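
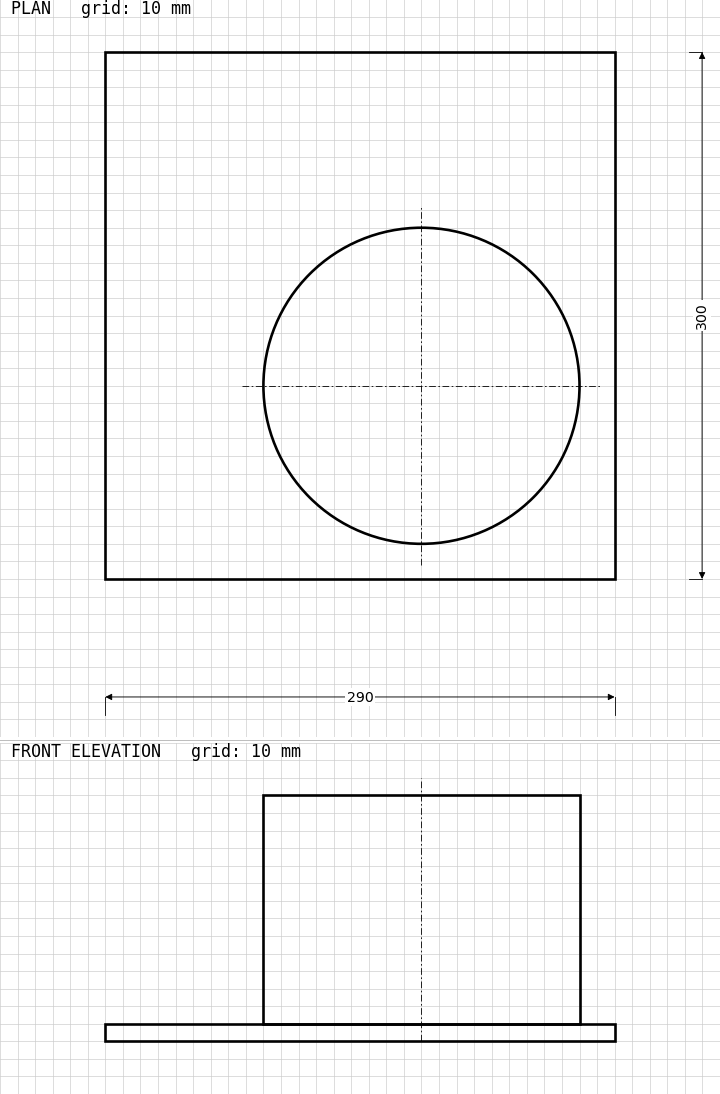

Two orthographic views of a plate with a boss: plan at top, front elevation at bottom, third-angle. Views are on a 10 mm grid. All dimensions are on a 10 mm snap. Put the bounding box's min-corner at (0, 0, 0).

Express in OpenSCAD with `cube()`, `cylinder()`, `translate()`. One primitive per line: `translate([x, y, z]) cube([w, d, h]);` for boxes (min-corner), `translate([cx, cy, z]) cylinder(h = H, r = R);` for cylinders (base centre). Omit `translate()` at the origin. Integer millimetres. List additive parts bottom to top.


cube([290, 300, 10]);
translate([180, 110, 10]) cylinder(h = 130, r = 90);


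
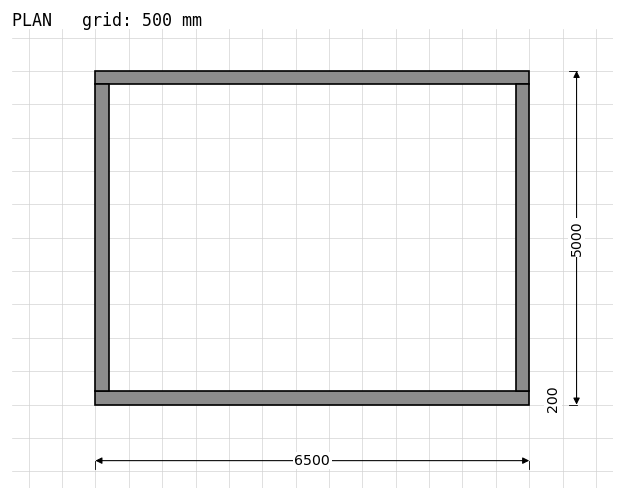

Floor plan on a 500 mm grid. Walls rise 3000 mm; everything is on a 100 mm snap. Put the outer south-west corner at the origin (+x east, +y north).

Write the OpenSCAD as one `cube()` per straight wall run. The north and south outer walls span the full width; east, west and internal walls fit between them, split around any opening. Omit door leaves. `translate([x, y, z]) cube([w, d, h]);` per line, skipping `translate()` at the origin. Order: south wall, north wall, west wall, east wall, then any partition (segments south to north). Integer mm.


cube([6500, 200, 3000]);
translate([0, 4800, 0]) cube([6500, 200, 3000]);
translate([0, 200, 0]) cube([200, 4600, 3000]);
translate([6300, 200, 0]) cube([200, 4600, 3000]);


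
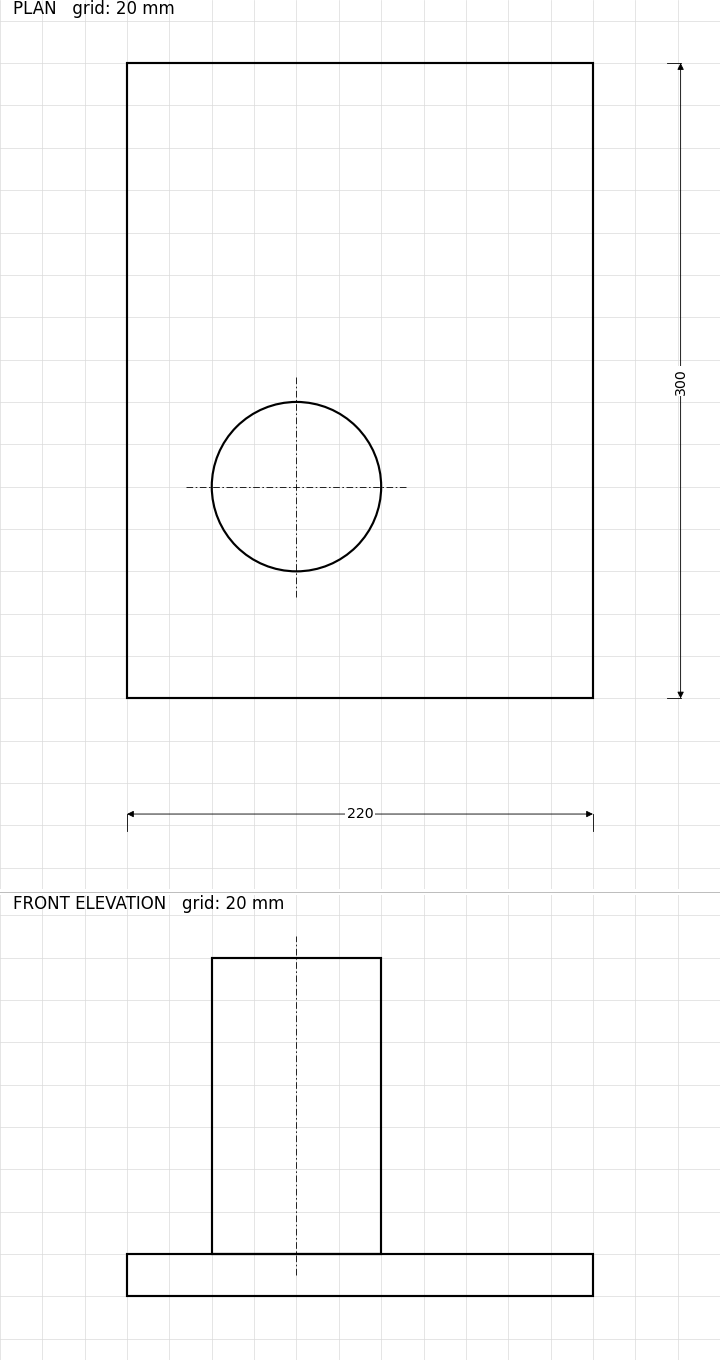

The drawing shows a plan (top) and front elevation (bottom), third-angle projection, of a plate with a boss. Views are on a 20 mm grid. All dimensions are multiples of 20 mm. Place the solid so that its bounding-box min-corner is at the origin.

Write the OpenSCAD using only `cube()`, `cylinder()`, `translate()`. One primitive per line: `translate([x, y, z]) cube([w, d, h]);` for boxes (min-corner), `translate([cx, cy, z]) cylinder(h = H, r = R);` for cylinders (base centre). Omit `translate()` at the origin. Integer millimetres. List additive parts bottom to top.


cube([220, 300, 20]);
translate([80, 100, 20]) cylinder(h = 140, r = 40);


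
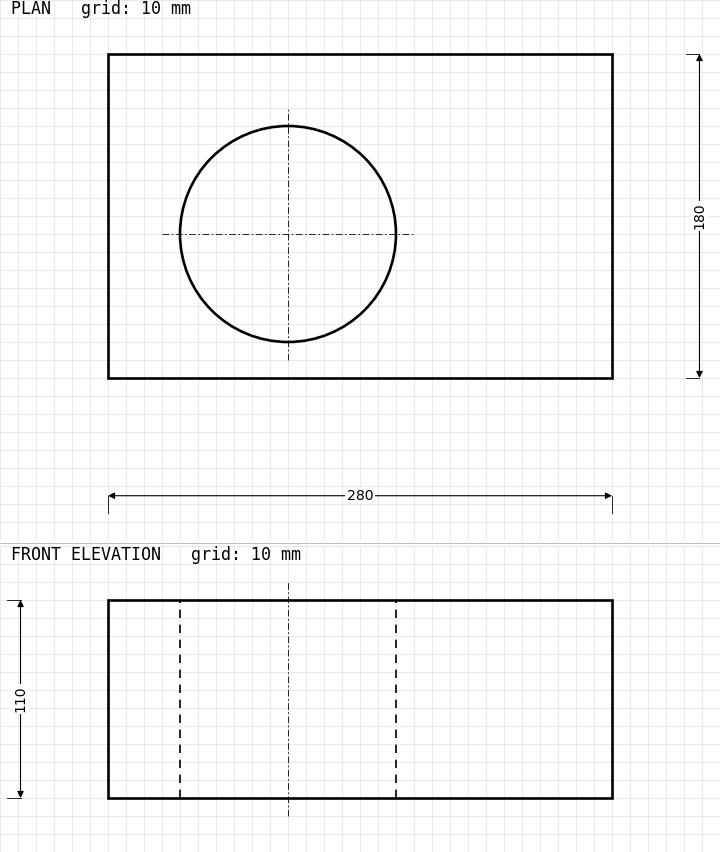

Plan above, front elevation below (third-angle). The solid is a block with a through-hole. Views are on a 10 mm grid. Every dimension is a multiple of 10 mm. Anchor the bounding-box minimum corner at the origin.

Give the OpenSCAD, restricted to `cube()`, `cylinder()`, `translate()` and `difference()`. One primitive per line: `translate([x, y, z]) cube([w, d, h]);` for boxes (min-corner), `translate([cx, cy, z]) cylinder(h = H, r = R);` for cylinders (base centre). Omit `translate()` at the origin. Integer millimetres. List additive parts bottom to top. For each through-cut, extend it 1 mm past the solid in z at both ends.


difference() {
  cube([280, 180, 110]);
  translate([100, 80, -1]) cylinder(h = 112, r = 60);
}


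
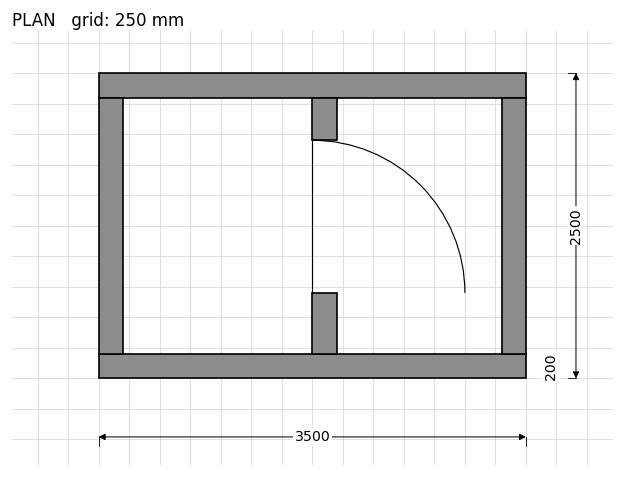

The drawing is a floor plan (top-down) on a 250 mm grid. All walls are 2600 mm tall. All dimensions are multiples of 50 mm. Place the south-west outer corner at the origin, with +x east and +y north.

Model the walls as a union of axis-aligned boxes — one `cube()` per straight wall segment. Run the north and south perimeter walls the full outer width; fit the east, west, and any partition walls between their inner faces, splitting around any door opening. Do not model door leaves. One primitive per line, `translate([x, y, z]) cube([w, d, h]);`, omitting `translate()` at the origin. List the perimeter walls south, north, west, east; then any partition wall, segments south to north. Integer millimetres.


cube([3500, 200, 2600]);
translate([0, 2300, 0]) cube([3500, 200, 2600]);
translate([0, 200, 0]) cube([200, 2100, 2600]);
translate([3300, 200, 0]) cube([200, 2100, 2600]);
translate([1750, 200, 0]) cube([200, 500, 2600]);
translate([1750, 1950, 0]) cube([200, 350, 2600]);


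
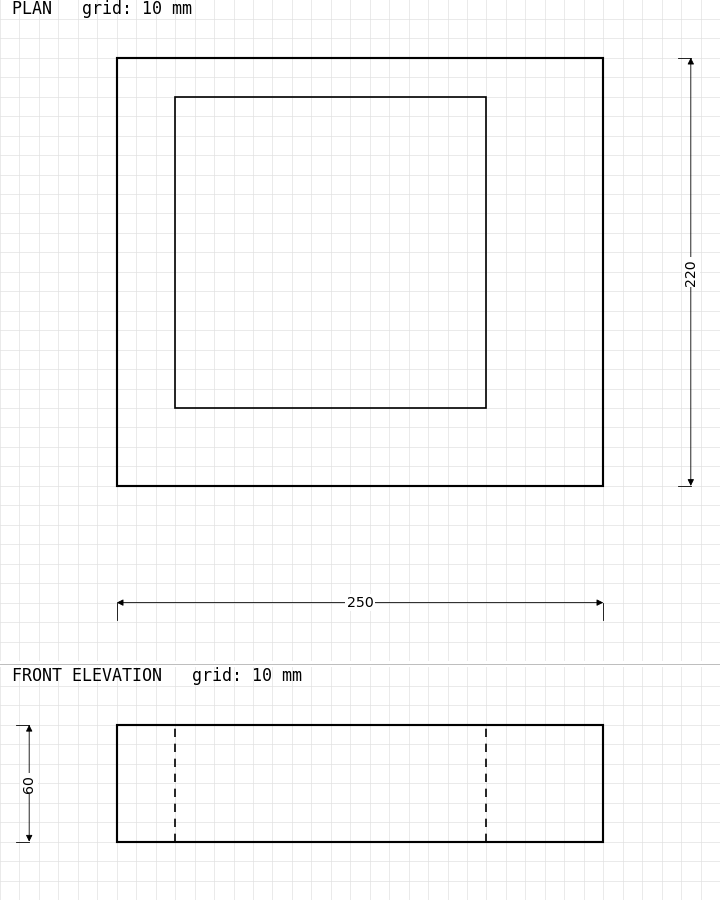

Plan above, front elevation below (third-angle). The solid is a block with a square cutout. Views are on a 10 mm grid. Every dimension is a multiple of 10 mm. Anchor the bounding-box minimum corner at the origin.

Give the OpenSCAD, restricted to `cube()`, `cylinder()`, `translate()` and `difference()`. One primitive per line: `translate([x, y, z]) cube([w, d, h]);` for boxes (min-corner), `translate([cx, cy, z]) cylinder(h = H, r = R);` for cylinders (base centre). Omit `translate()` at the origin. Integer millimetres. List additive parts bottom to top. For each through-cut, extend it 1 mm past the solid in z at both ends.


difference() {
  cube([250, 220, 60]);
  translate([30, 40, -1]) cube([160, 160, 62]);
}


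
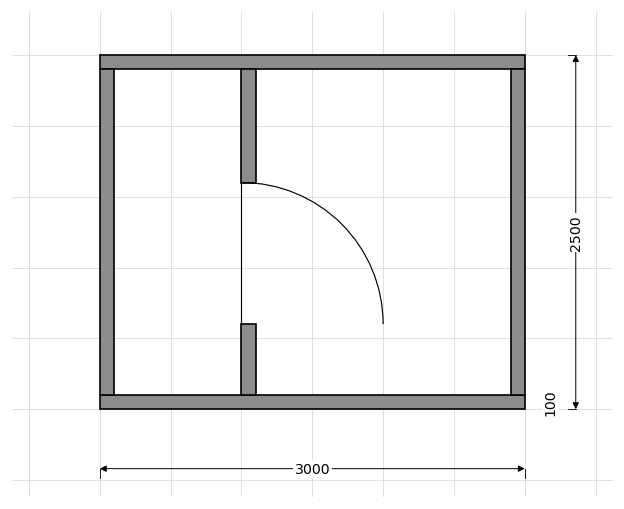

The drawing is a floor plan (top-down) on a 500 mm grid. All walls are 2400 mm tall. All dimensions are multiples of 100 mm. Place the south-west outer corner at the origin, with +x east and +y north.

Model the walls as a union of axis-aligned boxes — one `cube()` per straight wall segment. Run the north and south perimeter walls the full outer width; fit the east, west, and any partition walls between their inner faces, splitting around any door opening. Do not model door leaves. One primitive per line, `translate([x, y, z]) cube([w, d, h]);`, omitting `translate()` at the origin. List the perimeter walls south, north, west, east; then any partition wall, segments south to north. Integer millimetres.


cube([3000, 100, 2400]);
translate([0, 2400, 0]) cube([3000, 100, 2400]);
translate([0, 100, 0]) cube([100, 2300, 2400]);
translate([2900, 100, 0]) cube([100, 2300, 2400]);
translate([1000, 100, 0]) cube([100, 500, 2400]);
translate([1000, 1600, 0]) cube([100, 800, 2400]);


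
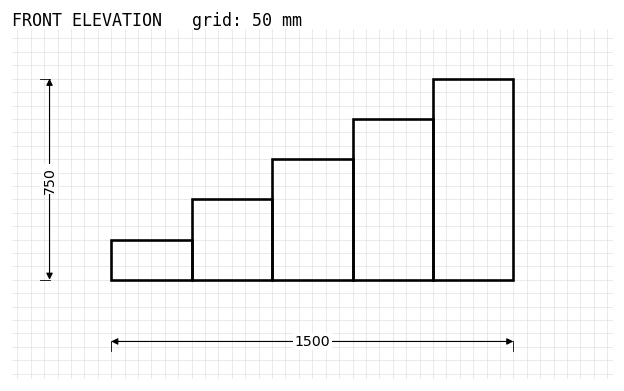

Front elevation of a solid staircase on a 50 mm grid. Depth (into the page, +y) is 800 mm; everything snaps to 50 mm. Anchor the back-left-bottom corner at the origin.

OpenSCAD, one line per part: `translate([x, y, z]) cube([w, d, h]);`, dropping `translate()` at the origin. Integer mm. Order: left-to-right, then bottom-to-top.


cube([300, 800, 150]);
translate([300, 0, 0]) cube([300, 800, 300]);
translate([600, 0, 0]) cube([300, 800, 450]);
translate([900, 0, 0]) cube([300, 800, 600]);
translate([1200, 0, 0]) cube([300, 800, 750]);


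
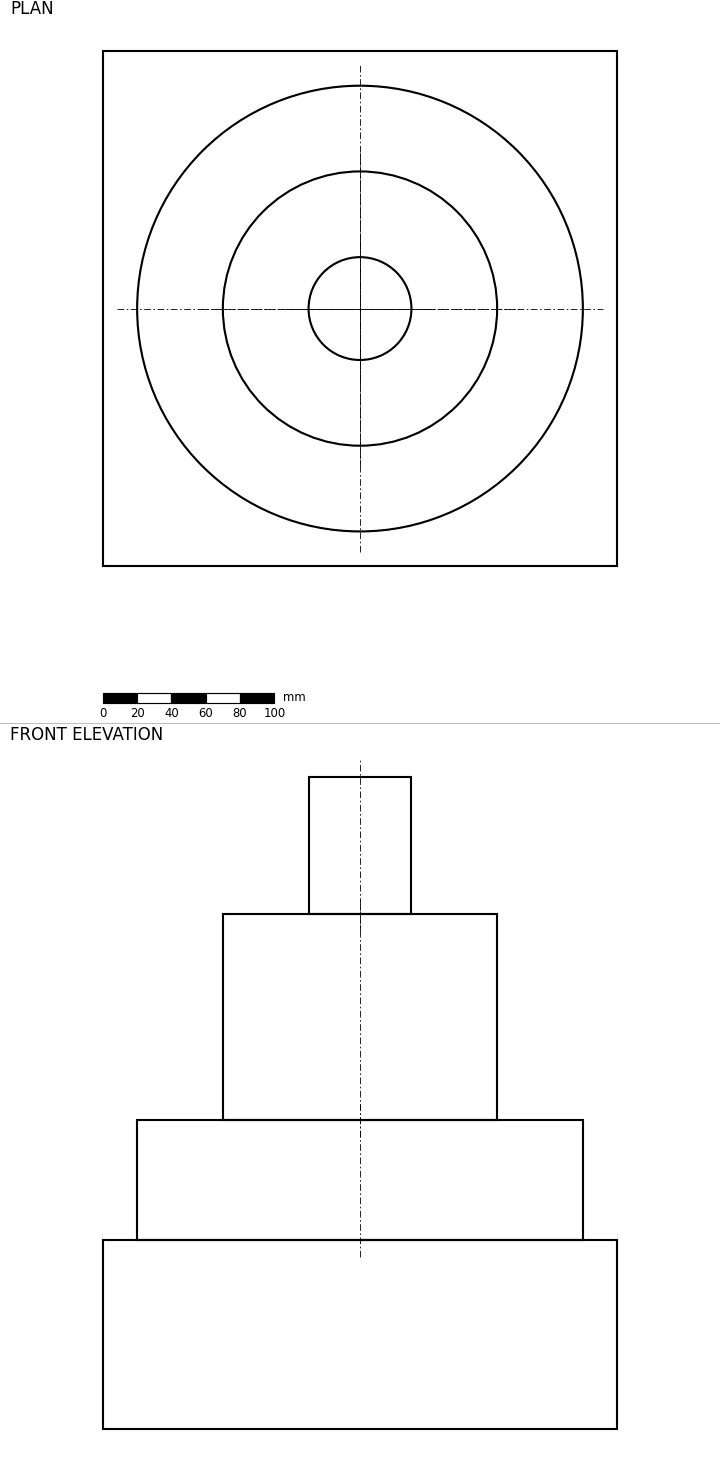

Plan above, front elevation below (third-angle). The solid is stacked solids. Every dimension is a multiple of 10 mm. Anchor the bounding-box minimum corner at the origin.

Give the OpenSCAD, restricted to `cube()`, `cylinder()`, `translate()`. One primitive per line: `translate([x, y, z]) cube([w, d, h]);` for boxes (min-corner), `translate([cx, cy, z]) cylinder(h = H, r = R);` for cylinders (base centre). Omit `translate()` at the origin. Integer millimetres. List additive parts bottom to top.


cube([300, 300, 110]);
translate([150, 150, 110]) cylinder(h = 70, r = 130);
translate([150, 150, 180]) cylinder(h = 120, r = 80);
translate([150, 150, 300]) cylinder(h = 80, r = 30);


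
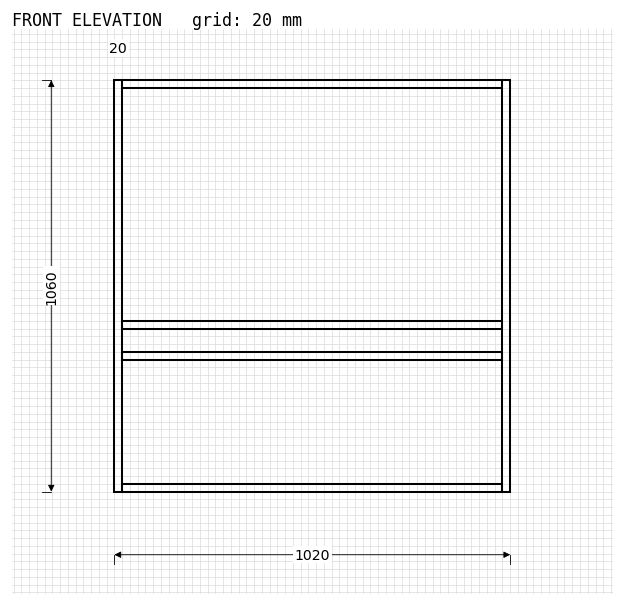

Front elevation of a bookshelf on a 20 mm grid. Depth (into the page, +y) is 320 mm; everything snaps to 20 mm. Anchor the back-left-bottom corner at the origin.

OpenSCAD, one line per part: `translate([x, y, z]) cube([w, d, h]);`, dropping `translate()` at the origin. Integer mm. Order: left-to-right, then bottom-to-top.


cube([20, 320, 1060]);
translate([20, 0, 0]) cube([980, 320, 20]);
translate([20, 0, 340]) cube([980, 320, 20]);
translate([20, 0, 420]) cube([980, 320, 20]);
translate([20, 0, 1040]) cube([980, 320, 20]);
translate([1000, 0, 0]) cube([20, 320, 1060]);


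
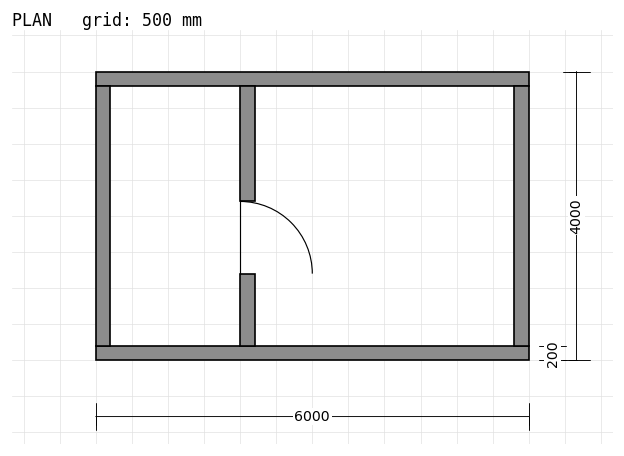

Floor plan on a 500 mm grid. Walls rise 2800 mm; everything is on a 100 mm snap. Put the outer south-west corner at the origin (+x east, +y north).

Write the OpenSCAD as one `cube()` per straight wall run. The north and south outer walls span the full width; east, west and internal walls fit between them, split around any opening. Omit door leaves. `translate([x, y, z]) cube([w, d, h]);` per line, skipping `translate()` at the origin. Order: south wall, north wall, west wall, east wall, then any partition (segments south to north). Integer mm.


cube([6000, 200, 2800]);
translate([0, 3800, 0]) cube([6000, 200, 2800]);
translate([0, 200, 0]) cube([200, 3600, 2800]);
translate([5800, 200, 0]) cube([200, 3600, 2800]);
translate([2000, 200, 0]) cube([200, 1000, 2800]);
translate([2000, 2200, 0]) cube([200, 1600, 2800]);


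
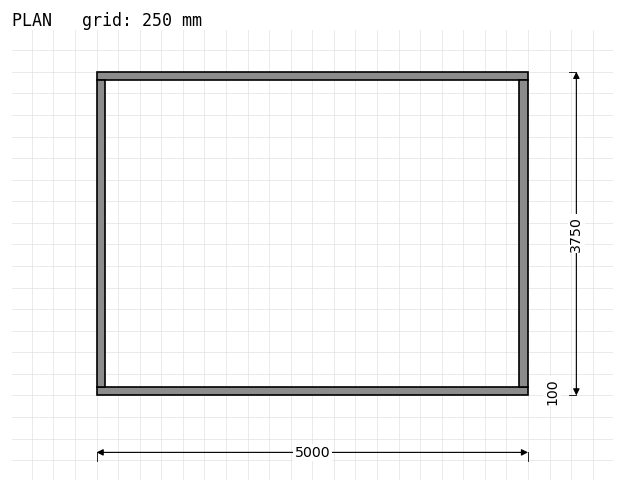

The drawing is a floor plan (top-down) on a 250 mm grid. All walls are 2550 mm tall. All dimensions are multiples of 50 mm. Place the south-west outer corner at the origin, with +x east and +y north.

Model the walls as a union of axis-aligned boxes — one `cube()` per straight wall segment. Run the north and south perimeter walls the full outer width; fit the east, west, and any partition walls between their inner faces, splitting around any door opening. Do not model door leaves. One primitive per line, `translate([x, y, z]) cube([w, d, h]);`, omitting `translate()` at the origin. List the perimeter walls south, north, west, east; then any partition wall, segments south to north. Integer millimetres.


cube([5000, 100, 2550]);
translate([0, 3650, 0]) cube([5000, 100, 2550]);
translate([0, 100, 0]) cube([100, 3550, 2550]);
translate([4900, 100, 0]) cube([100, 3550, 2550]);


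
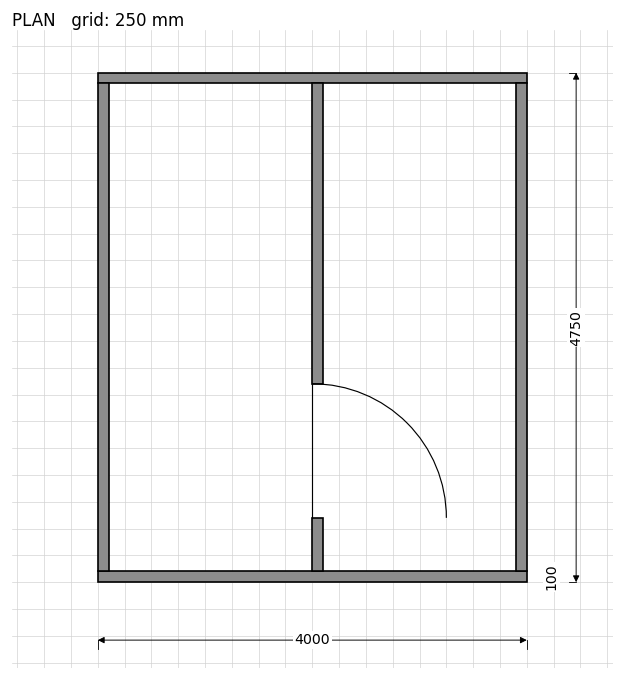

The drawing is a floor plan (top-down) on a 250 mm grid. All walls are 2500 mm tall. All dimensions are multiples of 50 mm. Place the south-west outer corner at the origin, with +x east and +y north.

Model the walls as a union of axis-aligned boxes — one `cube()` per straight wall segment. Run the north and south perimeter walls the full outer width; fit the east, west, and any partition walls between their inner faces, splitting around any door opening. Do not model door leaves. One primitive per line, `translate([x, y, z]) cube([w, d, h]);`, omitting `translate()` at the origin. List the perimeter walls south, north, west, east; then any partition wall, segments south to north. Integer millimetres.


cube([4000, 100, 2500]);
translate([0, 4650, 0]) cube([4000, 100, 2500]);
translate([0, 100, 0]) cube([100, 4550, 2500]);
translate([3900, 100, 0]) cube([100, 4550, 2500]);
translate([2000, 100, 0]) cube([100, 500, 2500]);
translate([2000, 1850, 0]) cube([100, 2800, 2500]);


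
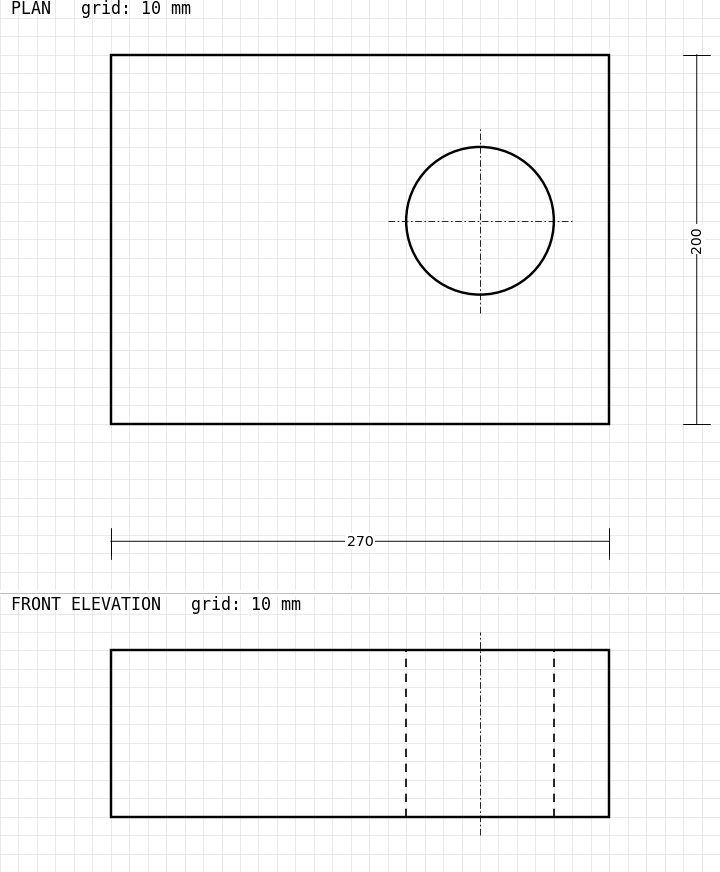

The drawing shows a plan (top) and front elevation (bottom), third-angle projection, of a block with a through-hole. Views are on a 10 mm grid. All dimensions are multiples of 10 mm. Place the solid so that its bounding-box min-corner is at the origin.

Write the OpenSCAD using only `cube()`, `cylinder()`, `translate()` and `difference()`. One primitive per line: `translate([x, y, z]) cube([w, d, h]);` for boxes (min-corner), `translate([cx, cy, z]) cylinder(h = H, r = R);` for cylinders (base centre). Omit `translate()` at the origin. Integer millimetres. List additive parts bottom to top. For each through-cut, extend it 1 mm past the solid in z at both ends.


difference() {
  cube([270, 200, 90]);
  translate([200, 110, -1]) cylinder(h = 92, r = 40);
}


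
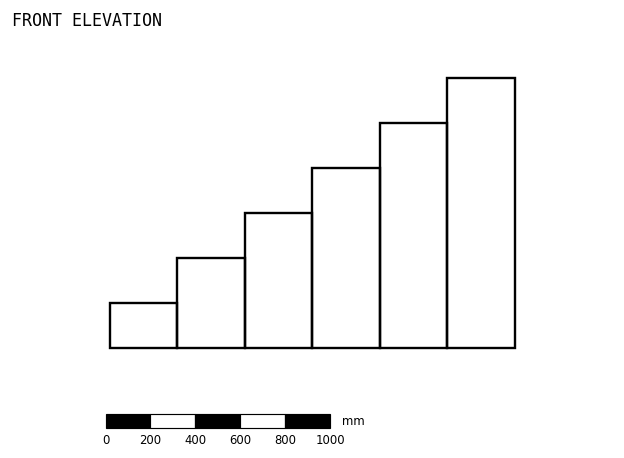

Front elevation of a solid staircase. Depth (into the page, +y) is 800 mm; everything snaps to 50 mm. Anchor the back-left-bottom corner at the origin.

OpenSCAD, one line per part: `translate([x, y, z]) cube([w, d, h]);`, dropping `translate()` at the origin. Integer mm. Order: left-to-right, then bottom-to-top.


cube([300, 800, 200]);
translate([300, 0, 0]) cube([300, 800, 400]);
translate([600, 0, 0]) cube([300, 800, 600]);
translate([900, 0, 0]) cube([300, 800, 800]);
translate([1200, 0, 0]) cube([300, 800, 1000]);
translate([1500, 0, 0]) cube([300, 800, 1200]);


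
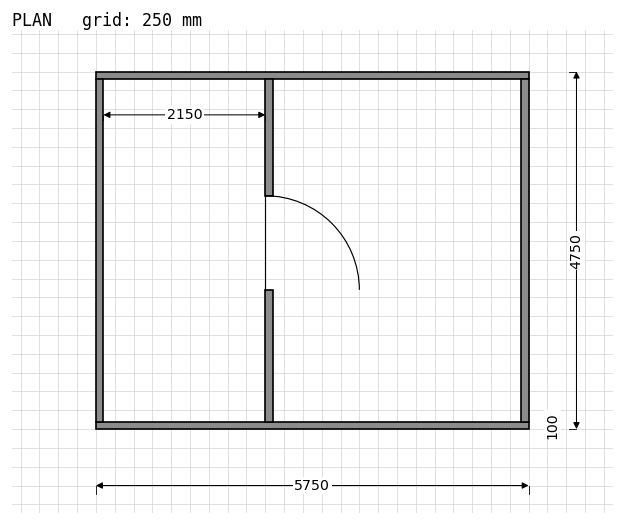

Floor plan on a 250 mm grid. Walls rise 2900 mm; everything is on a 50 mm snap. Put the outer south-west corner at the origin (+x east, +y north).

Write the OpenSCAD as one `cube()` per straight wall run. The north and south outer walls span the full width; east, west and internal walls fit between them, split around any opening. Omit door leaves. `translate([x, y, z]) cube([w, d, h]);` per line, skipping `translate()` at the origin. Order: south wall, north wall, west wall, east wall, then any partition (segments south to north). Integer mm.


cube([5750, 100, 2900]);
translate([0, 4650, 0]) cube([5750, 100, 2900]);
translate([0, 100, 0]) cube([100, 4550, 2900]);
translate([5650, 100, 0]) cube([100, 4550, 2900]);
translate([2250, 100, 0]) cube([100, 1750, 2900]);
translate([2250, 3100, 0]) cube([100, 1550, 2900]);


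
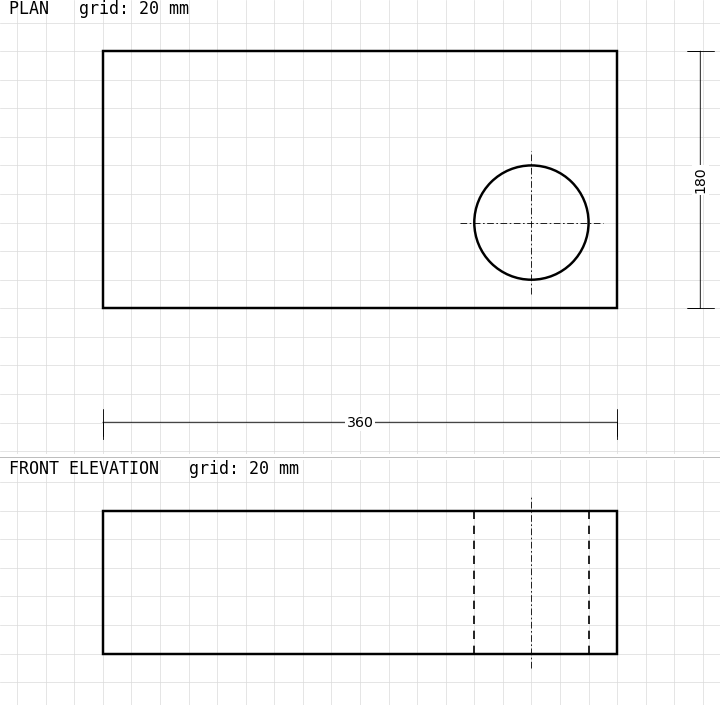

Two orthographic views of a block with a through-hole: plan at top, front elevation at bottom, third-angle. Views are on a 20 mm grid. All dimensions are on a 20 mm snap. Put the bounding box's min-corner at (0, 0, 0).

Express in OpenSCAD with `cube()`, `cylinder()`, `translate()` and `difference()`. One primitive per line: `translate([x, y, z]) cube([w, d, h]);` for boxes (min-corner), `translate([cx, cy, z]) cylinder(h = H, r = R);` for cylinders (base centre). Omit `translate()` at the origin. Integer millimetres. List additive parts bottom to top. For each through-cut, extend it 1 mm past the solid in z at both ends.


difference() {
  cube([360, 180, 100]);
  translate([300, 60, -1]) cylinder(h = 102, r = 40);
}


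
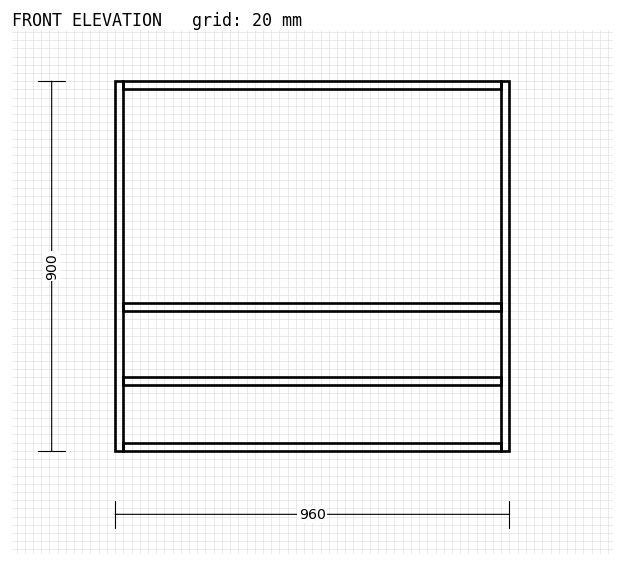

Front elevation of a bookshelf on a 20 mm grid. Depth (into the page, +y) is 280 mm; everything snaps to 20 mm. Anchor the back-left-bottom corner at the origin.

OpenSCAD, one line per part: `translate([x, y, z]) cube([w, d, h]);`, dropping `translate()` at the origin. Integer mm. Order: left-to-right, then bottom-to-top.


cube([20, 280, 900]);
translate([20, 0, 0]) cube([920, 280, 20]);
translate([20, 0, 160]) cube([920, 280, 20]);
translate([20, 0, 340]) cube([920, 280, 20]);
translate([20, 0, 880]) cube([920, 280, 20]);
translate([940, 0, 0]) cube([20, 280, 900]);


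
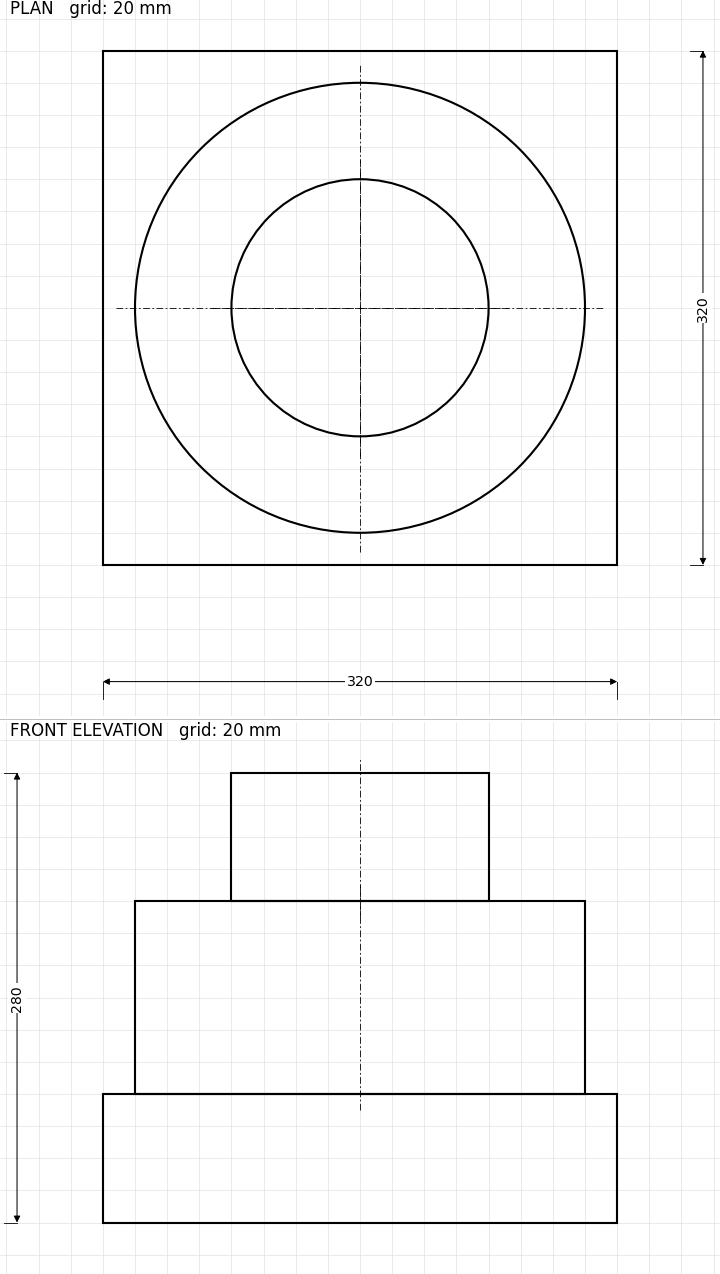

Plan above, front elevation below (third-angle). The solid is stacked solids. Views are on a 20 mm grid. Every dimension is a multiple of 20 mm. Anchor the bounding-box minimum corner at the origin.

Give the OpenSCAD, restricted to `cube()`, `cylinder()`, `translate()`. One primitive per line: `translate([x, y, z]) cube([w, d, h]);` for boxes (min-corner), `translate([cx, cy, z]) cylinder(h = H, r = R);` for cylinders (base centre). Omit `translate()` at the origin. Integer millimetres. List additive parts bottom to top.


cube([320, 320, 80]);
translate([160, 160, 80]) cylinder(h = 120, r = 140);
translate([160, 160, 200]) cylinder(h = 80, r = 80);


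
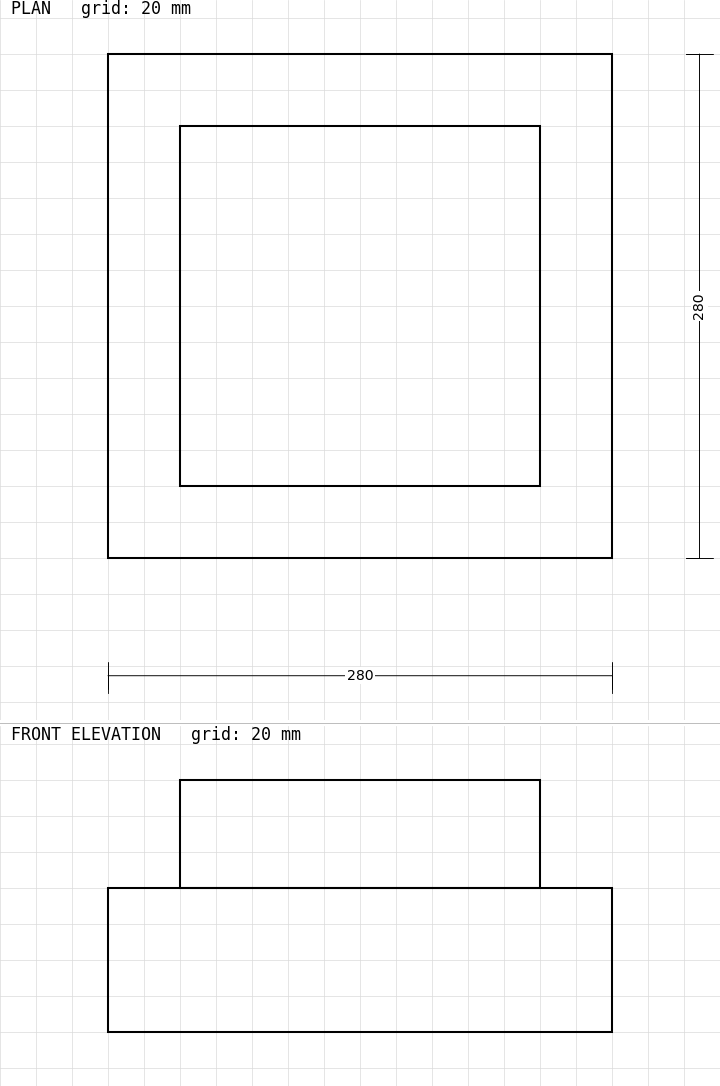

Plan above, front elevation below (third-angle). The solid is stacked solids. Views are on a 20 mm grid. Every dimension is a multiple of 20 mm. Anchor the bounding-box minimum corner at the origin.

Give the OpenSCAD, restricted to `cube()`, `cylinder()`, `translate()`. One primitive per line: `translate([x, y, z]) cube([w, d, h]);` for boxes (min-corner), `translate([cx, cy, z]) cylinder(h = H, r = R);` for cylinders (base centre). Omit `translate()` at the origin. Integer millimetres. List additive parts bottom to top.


cube([280, 280, 80]);
translate([40, 40, 80]) cube([200, 200, 60]);


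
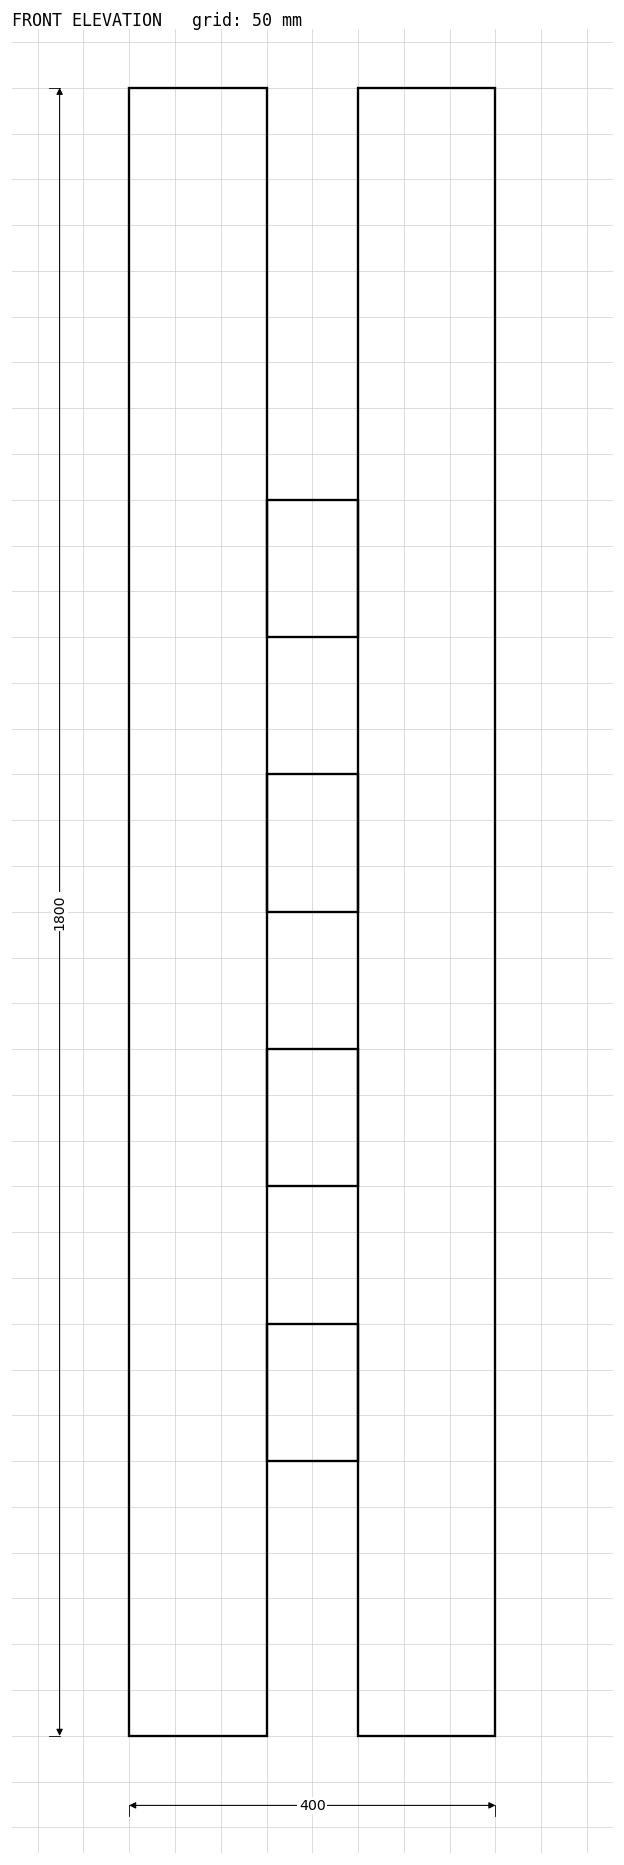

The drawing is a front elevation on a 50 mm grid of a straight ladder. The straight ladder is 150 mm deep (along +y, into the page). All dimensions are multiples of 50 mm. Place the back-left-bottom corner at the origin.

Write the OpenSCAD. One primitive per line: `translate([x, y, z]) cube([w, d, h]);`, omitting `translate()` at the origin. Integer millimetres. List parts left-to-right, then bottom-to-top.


cube([150, 150, 1800]);
translate([150, 0, 300]) cube([100, 150, 150]);
translate([150, 0, 600]) cube([100, 150, 150]);
translate([150, 0, 900]) cube([100, 150, 150]);
translate([150, 0, 1200]) cube([100, 150, 150]);
translate([250, 0, 0]) cube([150, 150, 1800]);


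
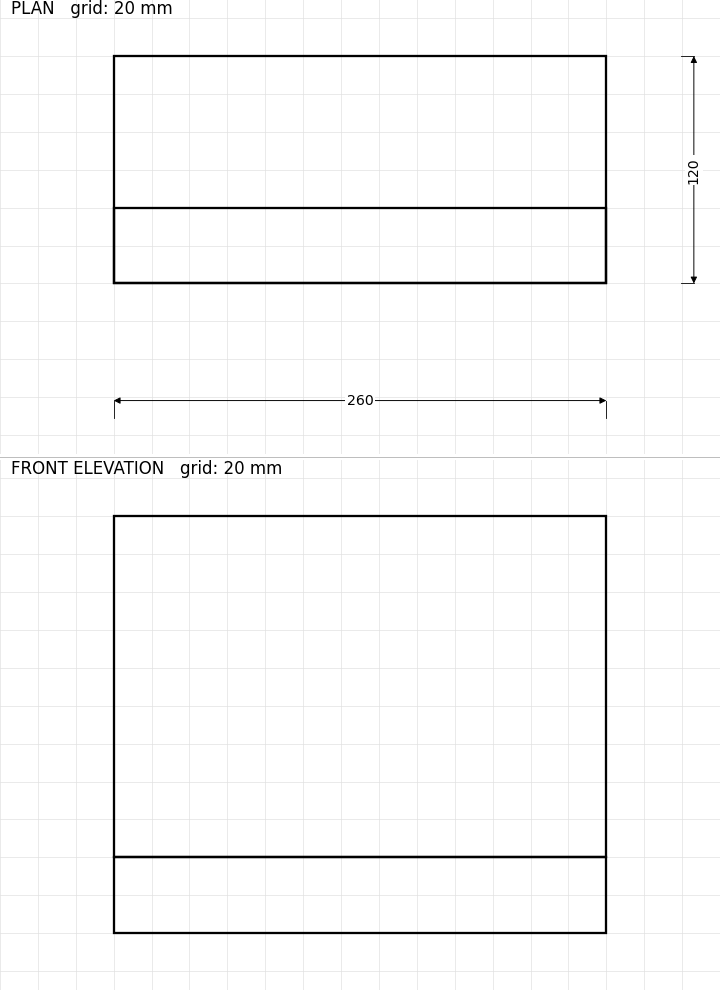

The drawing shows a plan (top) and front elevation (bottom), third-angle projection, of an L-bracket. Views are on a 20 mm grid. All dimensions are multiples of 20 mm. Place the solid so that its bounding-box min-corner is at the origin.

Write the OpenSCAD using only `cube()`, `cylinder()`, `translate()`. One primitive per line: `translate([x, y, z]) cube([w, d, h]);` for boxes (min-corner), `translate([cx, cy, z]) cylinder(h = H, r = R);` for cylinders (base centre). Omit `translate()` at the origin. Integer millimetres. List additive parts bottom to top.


cube([260, 120, 40]);
translate([0, 0, 40]) cube([260, 40, 180]);


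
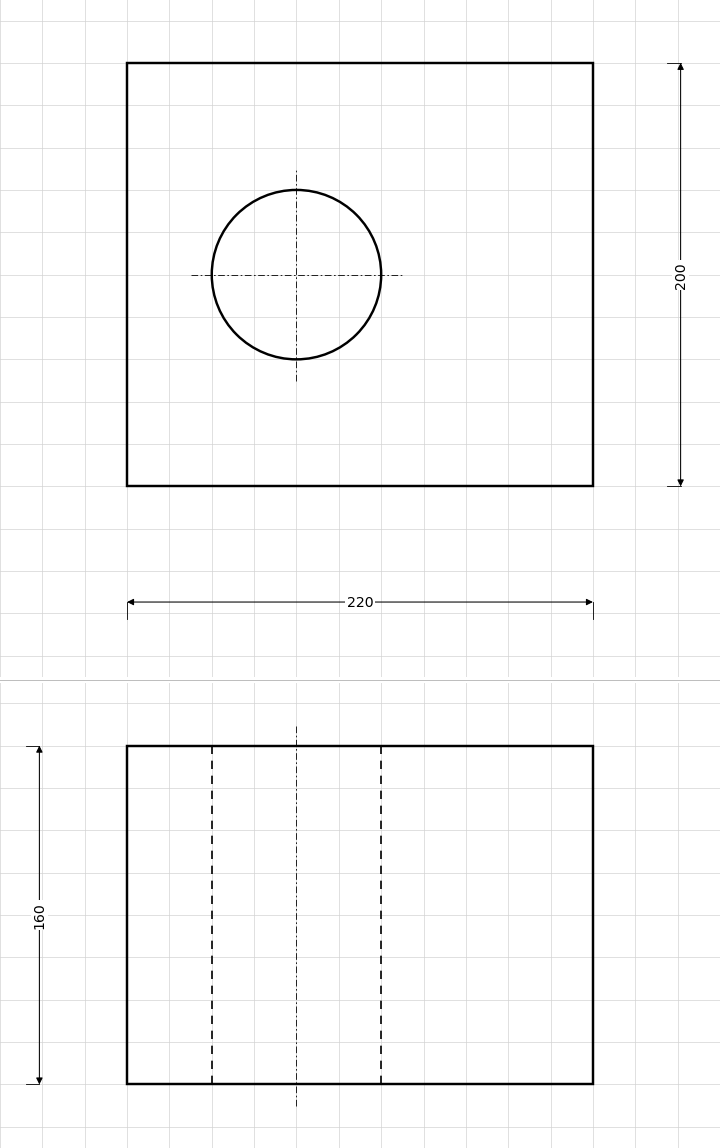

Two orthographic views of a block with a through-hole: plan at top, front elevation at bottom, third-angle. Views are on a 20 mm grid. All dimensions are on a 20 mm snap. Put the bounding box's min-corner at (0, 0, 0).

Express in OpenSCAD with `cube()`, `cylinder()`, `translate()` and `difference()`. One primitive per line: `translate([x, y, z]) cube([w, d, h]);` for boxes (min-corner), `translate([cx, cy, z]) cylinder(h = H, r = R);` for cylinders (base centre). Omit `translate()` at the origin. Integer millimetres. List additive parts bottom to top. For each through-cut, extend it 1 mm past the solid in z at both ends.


difference() {
  cube([220, 200, 160]);
  translate([80, 100, -1]) cylinder(h = 162, r = 40);
}


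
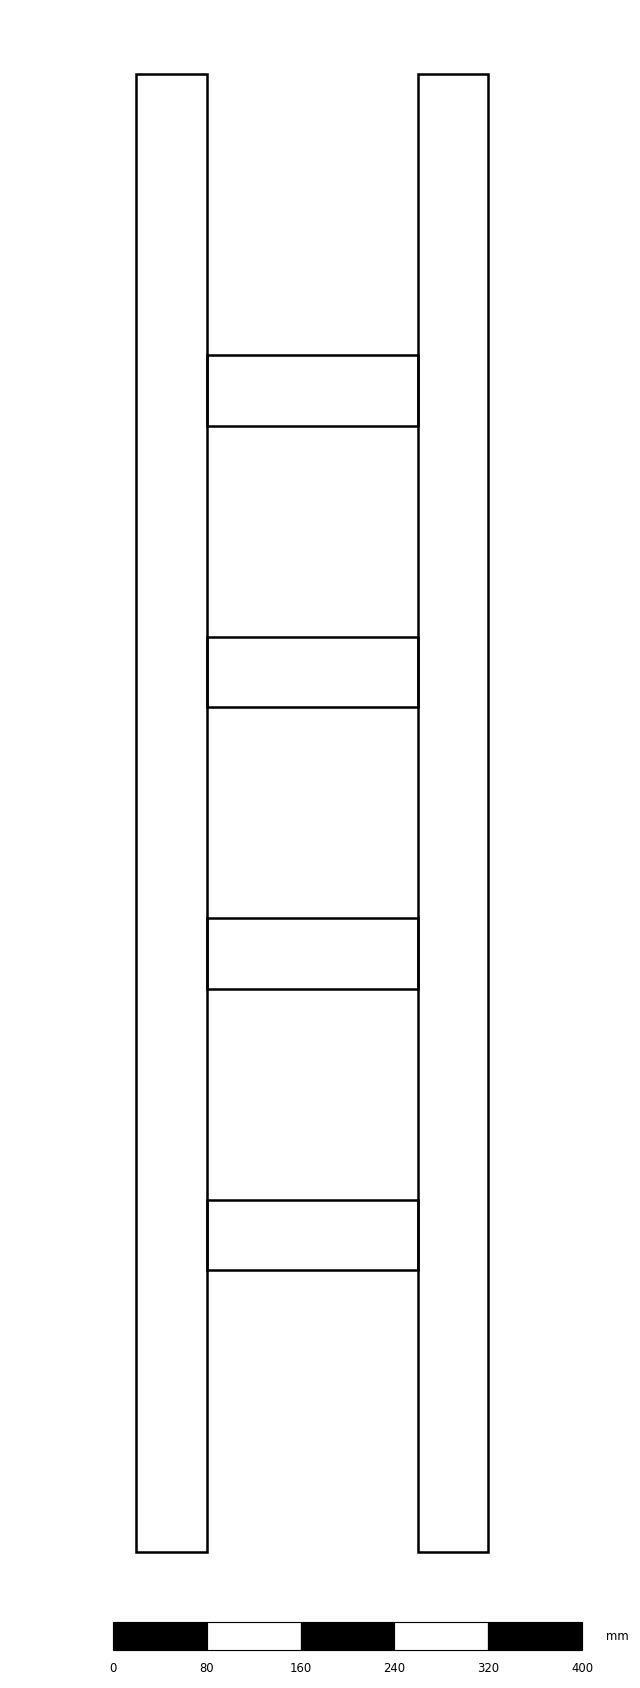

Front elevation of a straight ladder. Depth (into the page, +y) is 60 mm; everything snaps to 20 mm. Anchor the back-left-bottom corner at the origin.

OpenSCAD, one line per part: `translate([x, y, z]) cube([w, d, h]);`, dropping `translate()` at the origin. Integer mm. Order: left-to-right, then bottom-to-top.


cube([60, 60, 1260]);
translate([60, 0, 240]) cube([180, 60, 60]);
translate([60, 0, 480]) cube([180, 60, 60]);
translate([60, 0, 720]) cube([180, 60, 60]);
translate([60, 0, 960]) cube([180, 60, 60]);
translate([240, 0, 0]) cube([60, 60, 1260]);


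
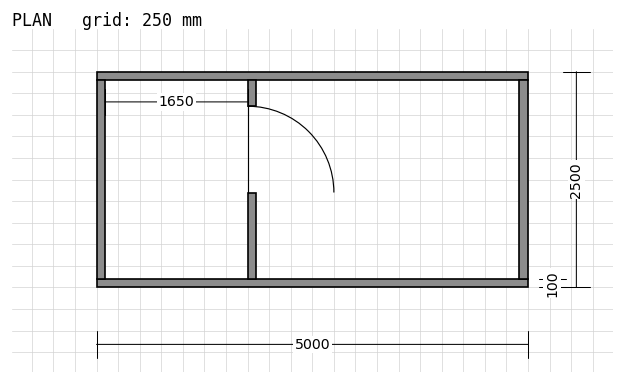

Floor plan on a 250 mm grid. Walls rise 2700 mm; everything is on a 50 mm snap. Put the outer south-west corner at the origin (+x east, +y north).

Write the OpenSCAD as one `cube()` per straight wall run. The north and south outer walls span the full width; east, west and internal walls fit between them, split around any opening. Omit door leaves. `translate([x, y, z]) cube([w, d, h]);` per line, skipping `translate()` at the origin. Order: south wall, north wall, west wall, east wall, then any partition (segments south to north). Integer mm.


cube([5000, 100, 2700]);
translate([0, 2400, 0]) cube([5000, 100, 2700]);
translate([0, 100, 0]) cube([100, 2300, 2700]);
translate([4900, 100, 0]) cube([100, 2300, 2700]);
translate([1750, 100, 0]) cube([100, 1000, 2700]);
translate([1750, 2100, 0]) cube([100, 300, 2700]);


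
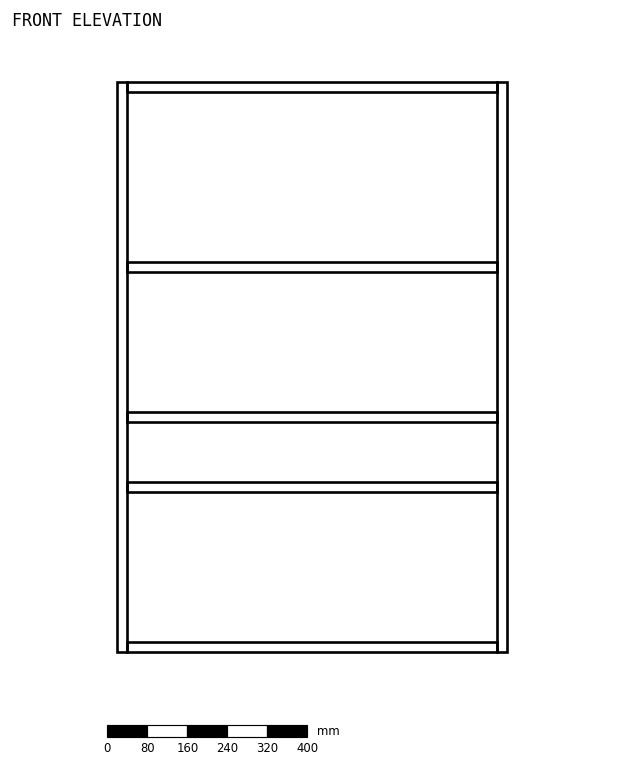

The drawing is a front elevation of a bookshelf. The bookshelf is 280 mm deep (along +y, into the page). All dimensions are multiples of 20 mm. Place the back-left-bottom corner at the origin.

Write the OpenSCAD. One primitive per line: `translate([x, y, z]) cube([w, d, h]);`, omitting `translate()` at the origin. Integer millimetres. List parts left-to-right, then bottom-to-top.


cube([20, 280, 1140]);
translate([20, 0, 0]) cube([740, 280, 20]);
translate([20, 0, 320]) cube([740, 280, 20]);
translate([20, 0, 460]) cube([740, 280, 20]);
translate([20, 0, 760]) cube([740, 280, 20]);
translate([20, 0, 1120]) cube([740, 280, 20]);
translate([760, 0, 0]) cube([20, 280, 1140]);


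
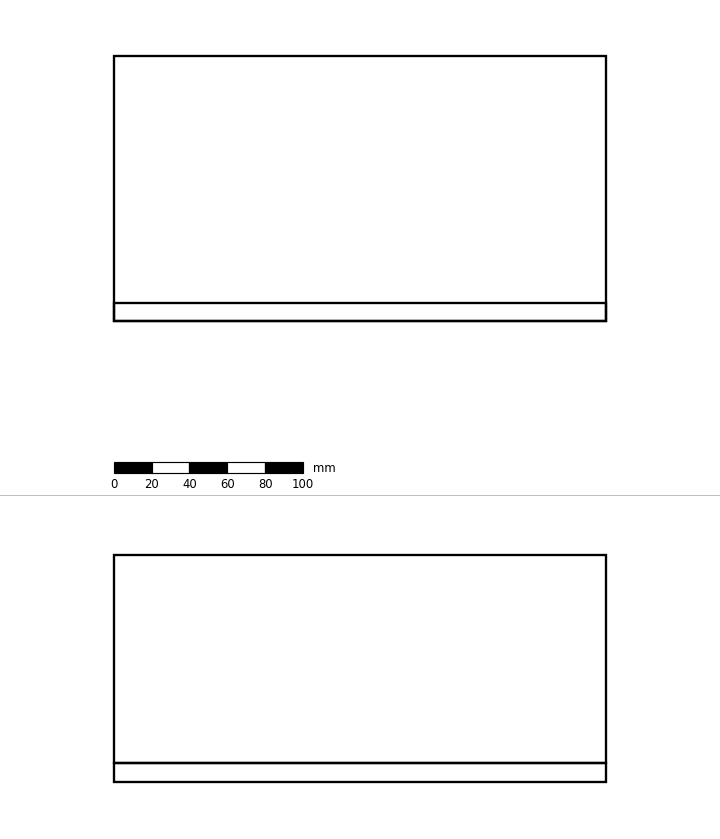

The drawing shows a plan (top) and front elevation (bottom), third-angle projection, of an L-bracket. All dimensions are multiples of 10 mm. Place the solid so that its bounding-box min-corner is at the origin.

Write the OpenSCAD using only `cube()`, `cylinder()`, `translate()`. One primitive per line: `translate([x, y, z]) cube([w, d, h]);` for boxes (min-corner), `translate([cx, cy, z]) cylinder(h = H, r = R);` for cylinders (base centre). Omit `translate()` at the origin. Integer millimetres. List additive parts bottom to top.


cube([260, 140, 10]);
translate([0, 0, 10]) cube([260, 10, 110]);


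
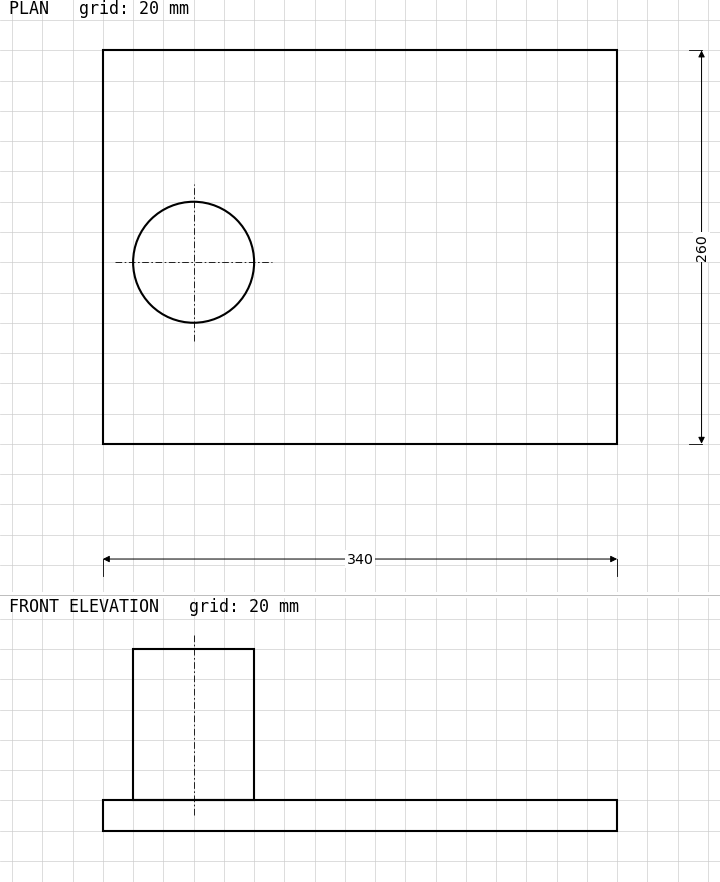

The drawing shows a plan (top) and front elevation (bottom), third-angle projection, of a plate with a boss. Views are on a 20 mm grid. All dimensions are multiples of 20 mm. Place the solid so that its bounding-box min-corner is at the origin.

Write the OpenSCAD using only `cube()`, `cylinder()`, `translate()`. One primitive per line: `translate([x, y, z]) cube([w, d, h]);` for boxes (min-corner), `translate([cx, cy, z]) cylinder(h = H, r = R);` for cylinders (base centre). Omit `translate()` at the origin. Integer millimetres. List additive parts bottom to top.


cube([340, 260, 20]);
translate([60, 120, 20]) cylinder(h = 100, r = 40);


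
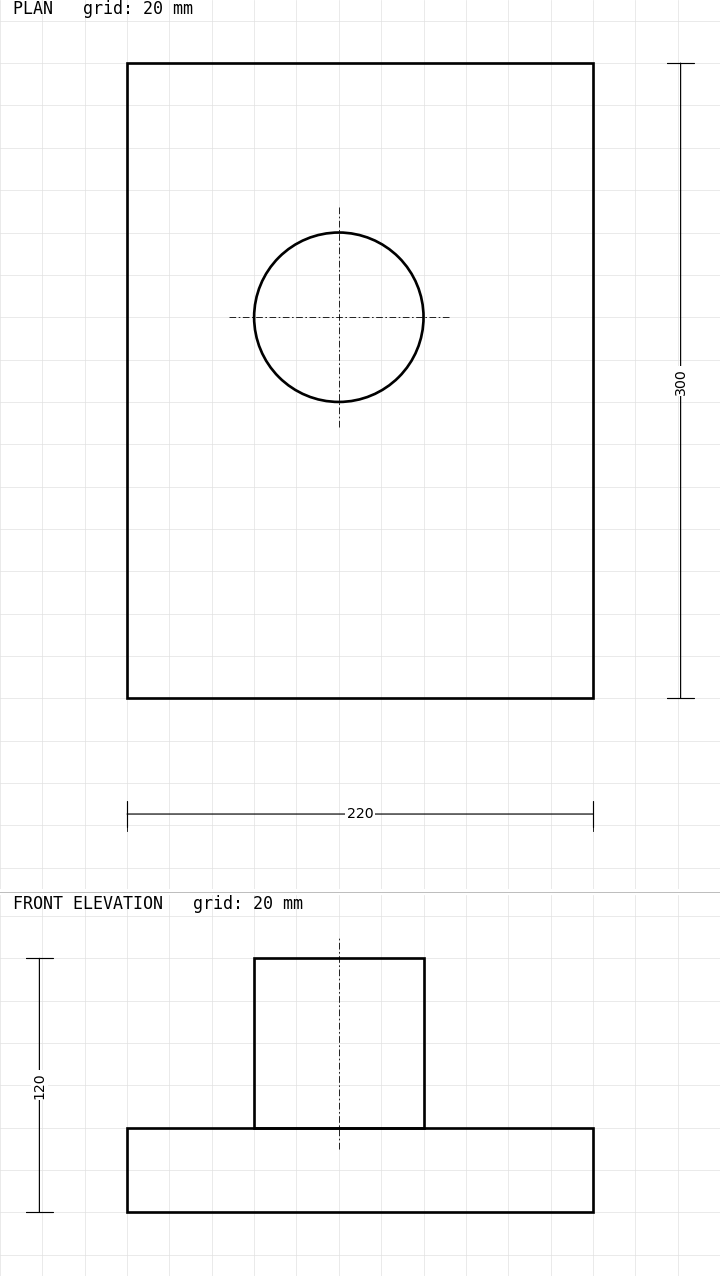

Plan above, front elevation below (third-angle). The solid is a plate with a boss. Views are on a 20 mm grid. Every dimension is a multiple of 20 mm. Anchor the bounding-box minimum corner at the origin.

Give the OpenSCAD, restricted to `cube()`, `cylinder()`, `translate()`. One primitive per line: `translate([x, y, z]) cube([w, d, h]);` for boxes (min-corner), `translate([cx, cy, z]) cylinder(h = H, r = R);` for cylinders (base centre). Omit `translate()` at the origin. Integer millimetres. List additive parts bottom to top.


cube([220, 300, 40]);
translate([100, 180, 40]) cylinder(h = 80, r = 40);


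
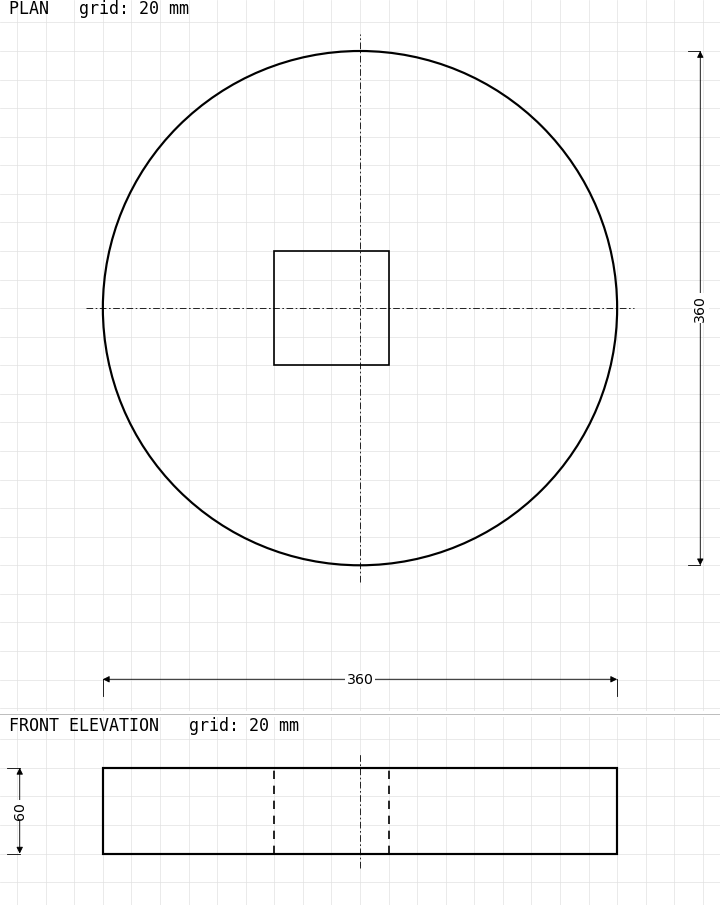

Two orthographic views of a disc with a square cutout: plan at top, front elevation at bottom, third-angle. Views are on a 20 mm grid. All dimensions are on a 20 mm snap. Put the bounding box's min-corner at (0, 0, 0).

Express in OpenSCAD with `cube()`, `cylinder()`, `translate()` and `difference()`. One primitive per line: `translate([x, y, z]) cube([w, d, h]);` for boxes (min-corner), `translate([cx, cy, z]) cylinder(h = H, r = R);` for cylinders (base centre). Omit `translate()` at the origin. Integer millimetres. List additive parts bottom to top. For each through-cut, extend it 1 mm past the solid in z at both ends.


difference() {
  translate([180, 180, 0]) cylinder(h = 60, r = 180);
  translate([120, 140, -1]) cube([80, 80, 62]);
}


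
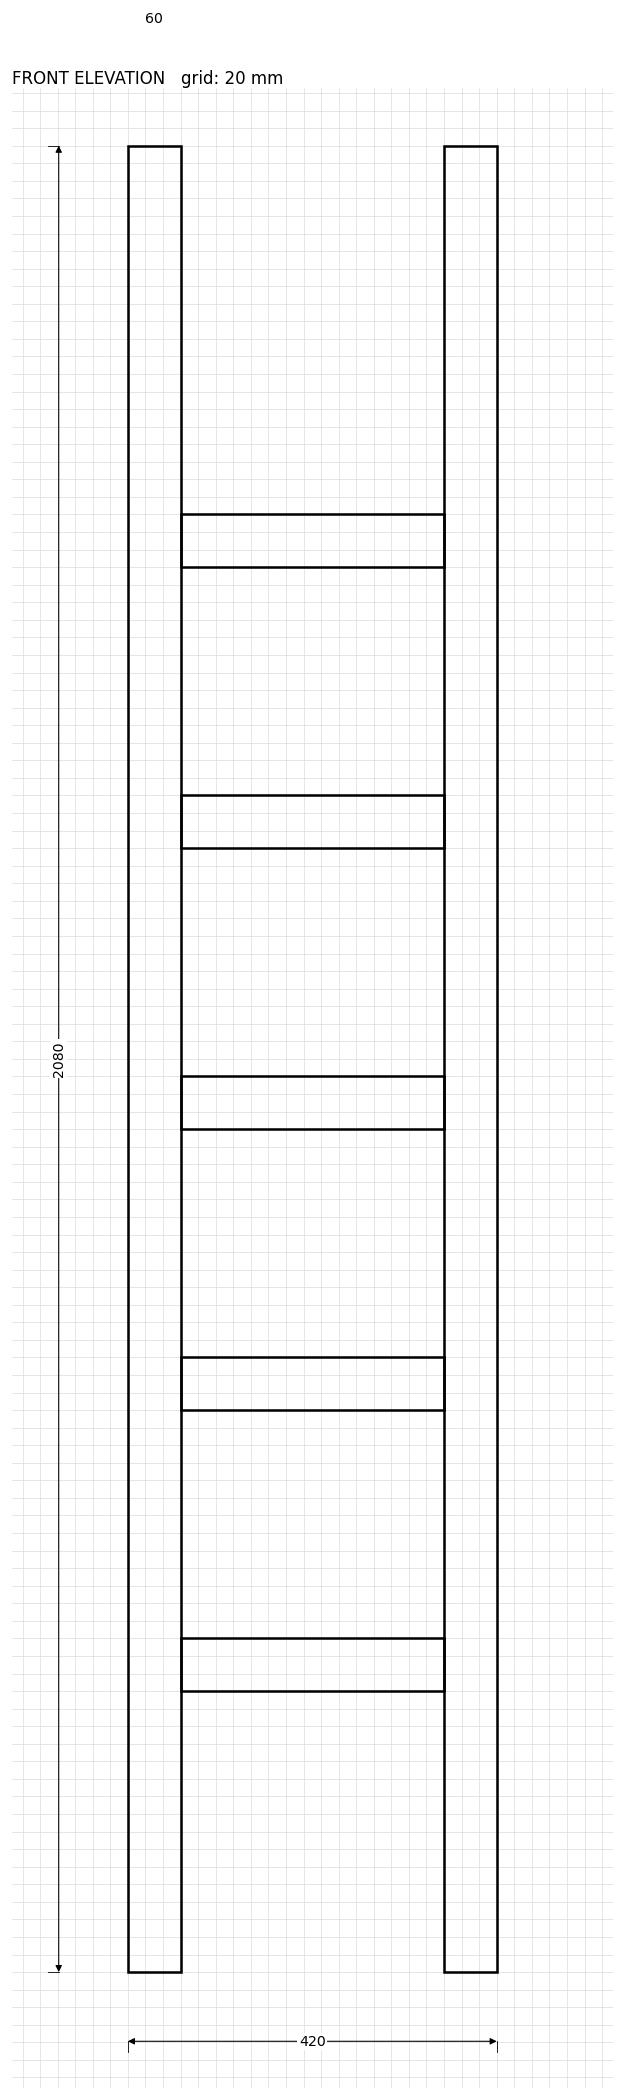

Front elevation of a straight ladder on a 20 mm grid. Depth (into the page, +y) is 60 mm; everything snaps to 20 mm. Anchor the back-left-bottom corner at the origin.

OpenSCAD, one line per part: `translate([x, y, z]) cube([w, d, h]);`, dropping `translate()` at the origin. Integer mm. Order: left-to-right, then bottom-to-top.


cube([60, 60, 2080]);
translate([60, 0, 320]) cube([300, 60, 60]);
translate([60, 0, 640]) cube([300, 60, 60]);
translate([60, 0, 960]) cube([300, 60, 60]);
translate([60, 0, 1280]) cube([300, 60, 60]);
translate([60, 0, 1600]) cube([300, 60, 60]);
translate([360, 0, 0]) cube([60, 60, 2080]);


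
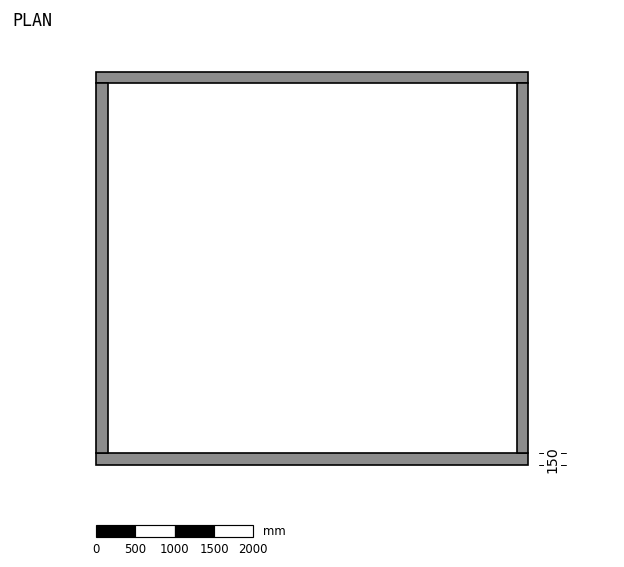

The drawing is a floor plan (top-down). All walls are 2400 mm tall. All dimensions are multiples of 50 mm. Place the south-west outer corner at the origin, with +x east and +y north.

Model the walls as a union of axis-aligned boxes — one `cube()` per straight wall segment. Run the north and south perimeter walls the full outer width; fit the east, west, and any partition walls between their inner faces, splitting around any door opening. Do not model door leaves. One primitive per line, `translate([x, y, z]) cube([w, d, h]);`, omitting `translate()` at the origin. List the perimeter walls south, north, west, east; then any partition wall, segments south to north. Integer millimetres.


cube([5500, 150, 2400]);
translate([0, 4850, 0]) cube([5500, 150, 2400]);
translate([0, 150, 0]) cube([150, 4700, 2400]);
translate([5350, 150, 0]) cube([150, 4700, 2400]);


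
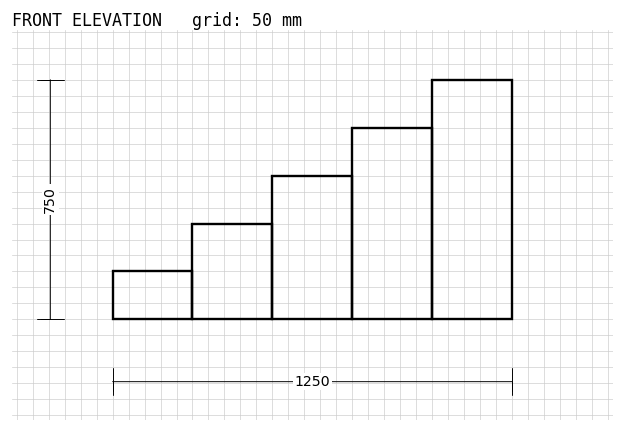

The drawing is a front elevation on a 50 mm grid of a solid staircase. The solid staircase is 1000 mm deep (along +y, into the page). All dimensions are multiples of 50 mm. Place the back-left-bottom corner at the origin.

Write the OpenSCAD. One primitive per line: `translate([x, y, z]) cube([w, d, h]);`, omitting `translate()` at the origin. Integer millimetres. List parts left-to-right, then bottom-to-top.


cube([250, 1000, 150]);
translate([250, 0, 0]) cube([250, 1000, 300]);
translate([500, 0, 0]) cube([250, 1000, 450]);
translate([750, 0, 0]) cube([250, 1000, 600]);
translate([1000, 0, 0]) cube([250, 1000, 750]);


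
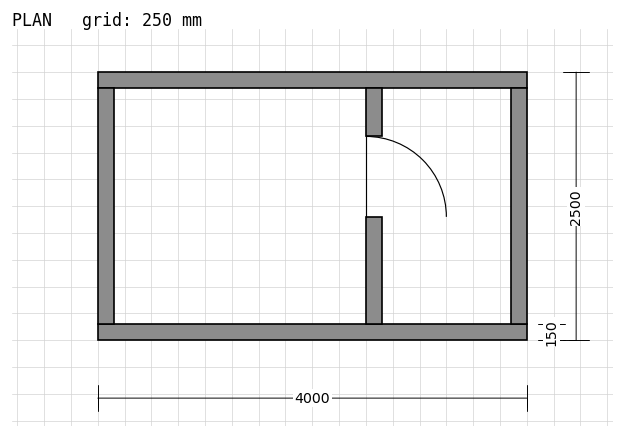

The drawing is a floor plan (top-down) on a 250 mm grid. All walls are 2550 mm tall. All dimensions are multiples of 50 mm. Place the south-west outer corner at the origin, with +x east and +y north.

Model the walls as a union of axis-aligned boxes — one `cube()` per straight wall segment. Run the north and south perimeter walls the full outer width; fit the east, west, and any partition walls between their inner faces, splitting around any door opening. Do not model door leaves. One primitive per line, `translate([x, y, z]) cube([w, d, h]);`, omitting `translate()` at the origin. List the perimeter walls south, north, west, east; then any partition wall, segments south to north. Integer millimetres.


cube([4000, 150, 2550]);
translate([0, 2350, 0]) cube([4000, 150, 2550]);
translate([0, 150, 0]) cube([150, 2200, 2550]);
translate([3850, 150, 0]) cube([150, 2200, 2550]);
translate([2500, 150, 0]) cube([150, 1000, 2550]);
translate([2500, 1900, 0]) cube([150, 450, 2550]);


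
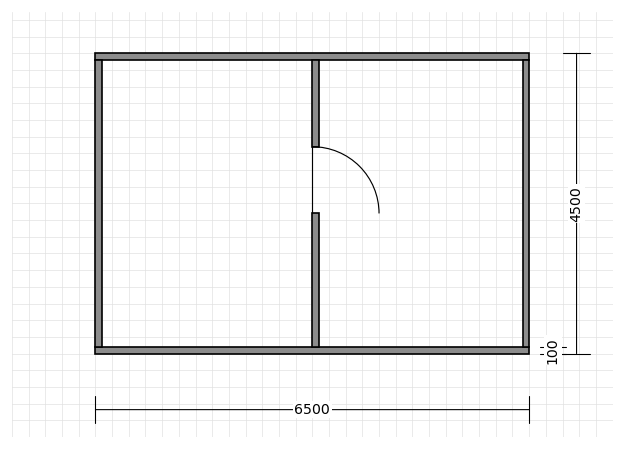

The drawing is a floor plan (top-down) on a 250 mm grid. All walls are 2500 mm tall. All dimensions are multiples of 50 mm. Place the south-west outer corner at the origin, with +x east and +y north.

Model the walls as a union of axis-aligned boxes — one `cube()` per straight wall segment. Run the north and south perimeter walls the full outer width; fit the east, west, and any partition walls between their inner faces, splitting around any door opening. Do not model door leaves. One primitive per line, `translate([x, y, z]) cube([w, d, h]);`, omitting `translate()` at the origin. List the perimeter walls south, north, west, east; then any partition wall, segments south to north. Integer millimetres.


cube([6500, 100, 2500]);
translate([0, 4400, 0]) cube([6500, 100, 2500]);
translate([0, 100, 0]) cube([100, 4300, 2500]);
translate([6400, 100, 0]) cube([100, 4300, 2500]);
translate([3250, 100, 0]) cube([100, 2000, 2500]);
translate([3250, 3100, 0]) cube([100, 1300, 2500]);


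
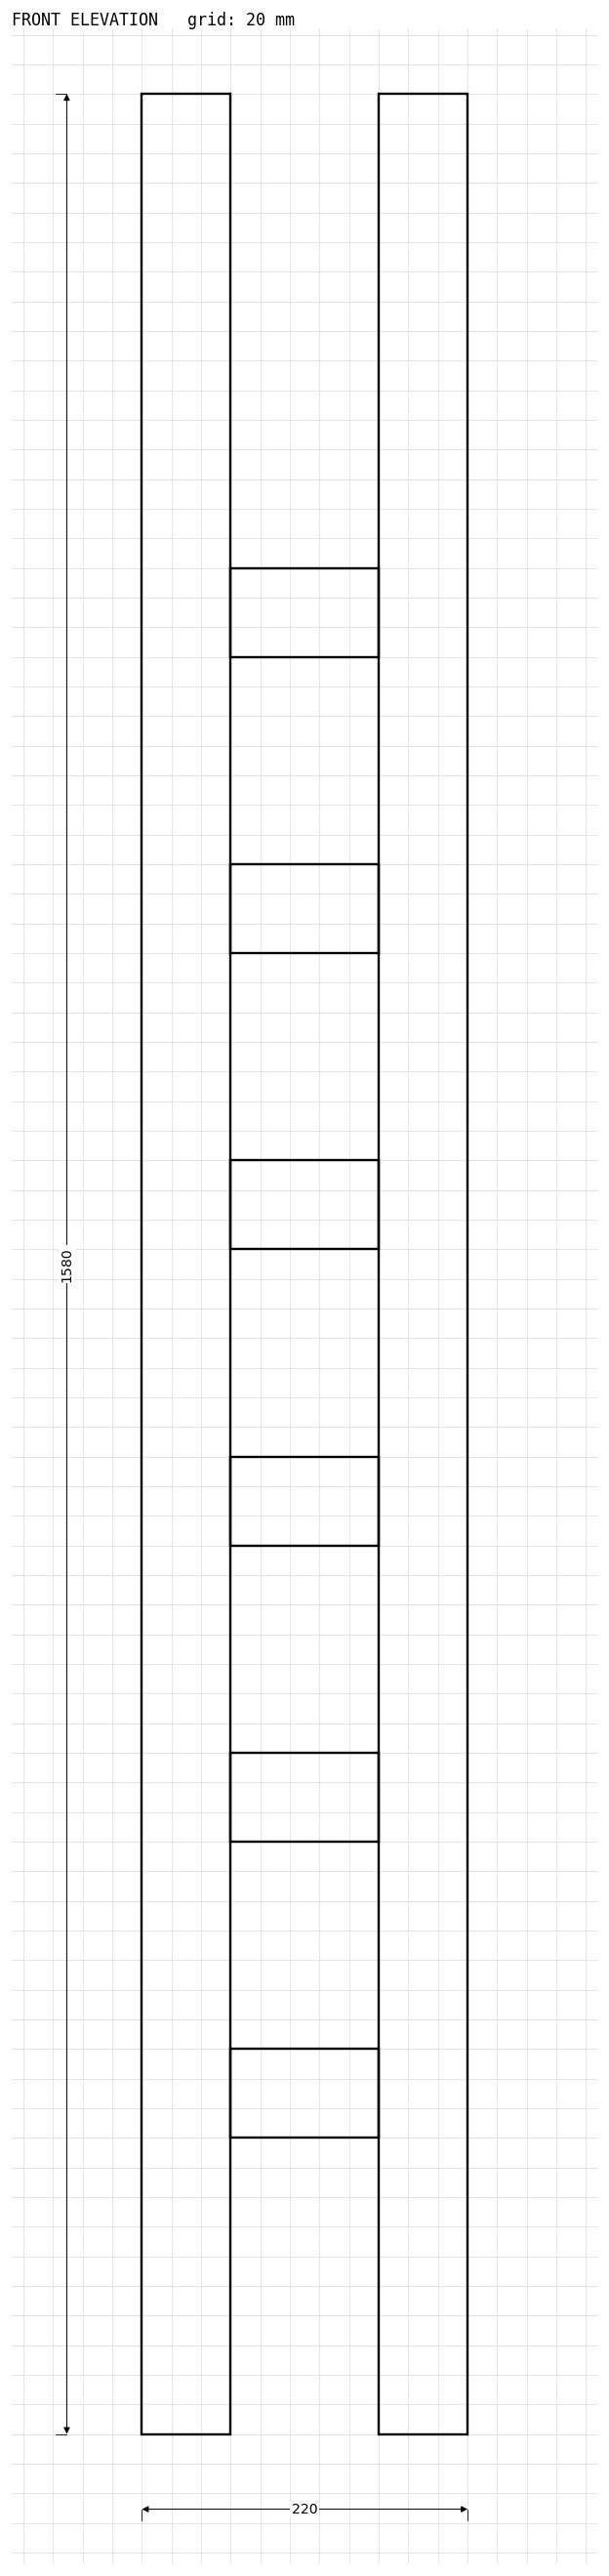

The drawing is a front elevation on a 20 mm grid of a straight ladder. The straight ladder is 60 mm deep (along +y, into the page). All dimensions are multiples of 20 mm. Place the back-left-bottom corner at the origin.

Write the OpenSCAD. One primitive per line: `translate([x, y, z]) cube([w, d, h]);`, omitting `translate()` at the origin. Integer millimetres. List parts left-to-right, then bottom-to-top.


cube([60, 60, 1580]);
translate([60, 0, 200]) cube([100, 60, 60]);
translate([60, 0, 400]) cube([100, 60, 60]);
translate([60, 0, 600]) cube([100, 60, 60]);
translate([60, 0, 800]) cube([100, 60, 60]);
translate([60, 0, 1000]) cube([100, 60, 60]);
translate([60, 0, 1200]) cube([100, 60, 60]);
translate([160, 0, 0]) cube([60, 60, 1580]);
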